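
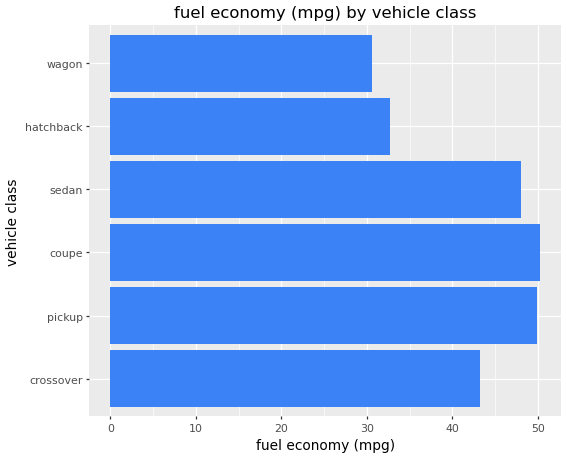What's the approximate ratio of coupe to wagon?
≈ 1.67×

coupe ≈ 50, wagon ≈ 30; 50/30 ≈ 1.67.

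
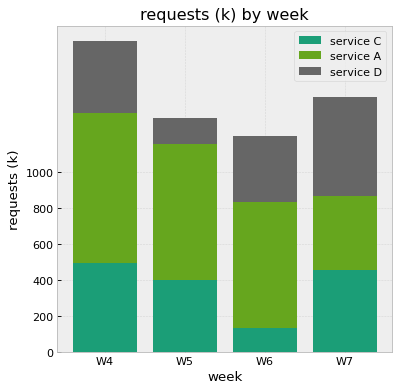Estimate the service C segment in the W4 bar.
service C top ≈ 400, bottom ≈ 0; segment ≈ 400.

≈ 400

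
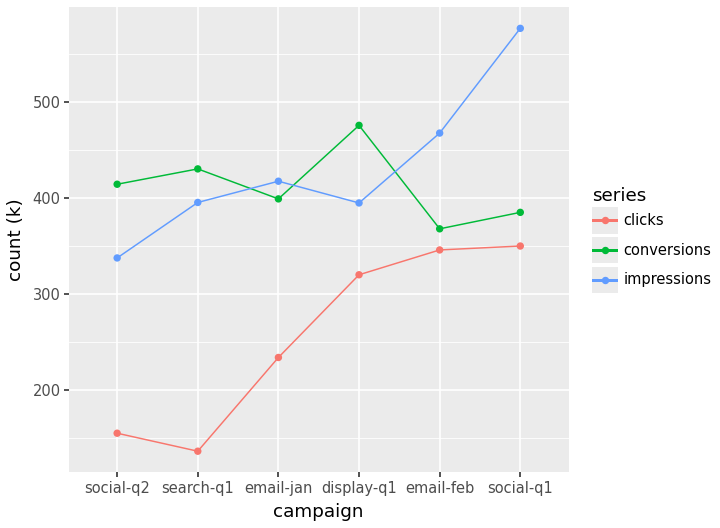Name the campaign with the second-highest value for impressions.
Top 3 for impressions: social-q1 ≈ 600, email-feb ≈ 450, email-jan ≈ 400.

email-feb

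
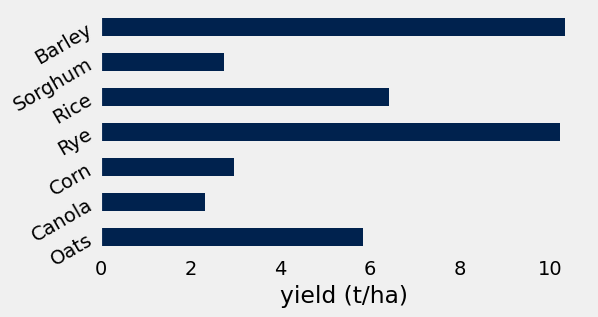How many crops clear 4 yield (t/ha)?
4

Above 4: Oats, Rye, Rice, Barley.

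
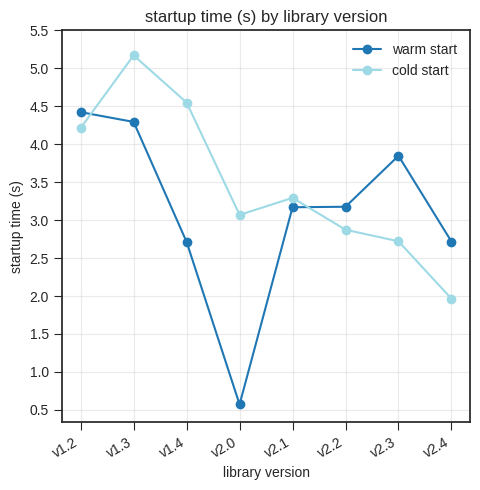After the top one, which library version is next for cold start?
Top 3 for cold start: v1.3 ≈ 5.0, v1.4 ≈ 4.5, v1.2 ≈ 4.0.

v1.4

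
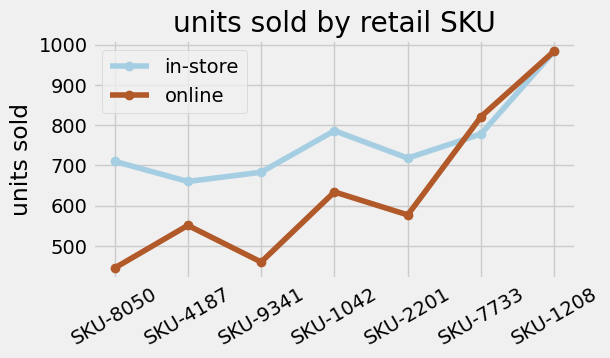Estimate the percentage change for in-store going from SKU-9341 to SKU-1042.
SKU-9341 ≈ 700, SKU-1042 ≈ 800; (800 − 700) / 700 ≈ +14.3%.

≈ +14.3%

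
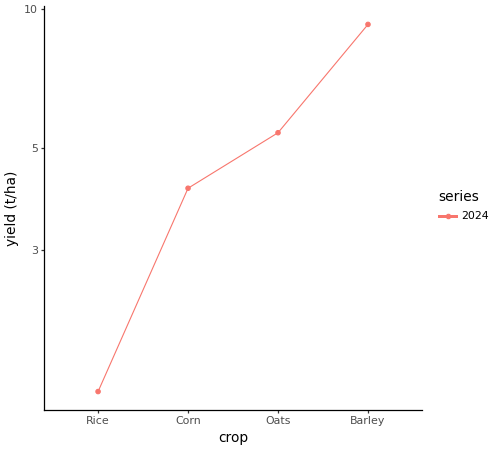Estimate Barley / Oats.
Barley ≈ 9, Oats ≈ 5; 9/5 ≈ 1.8.

≈ 1.8×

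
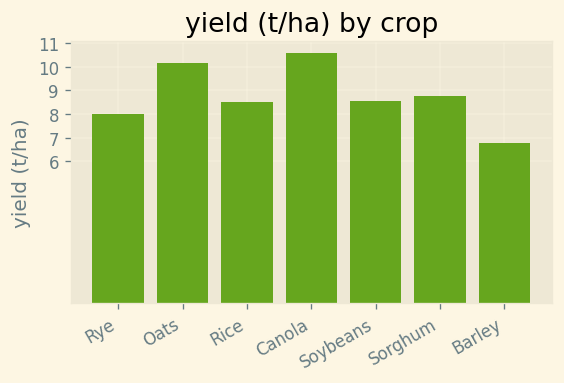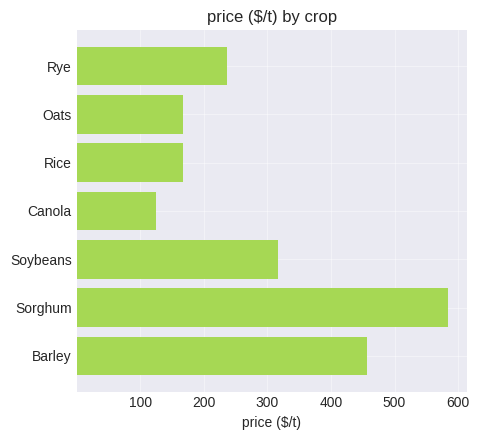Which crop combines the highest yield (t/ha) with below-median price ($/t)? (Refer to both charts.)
Chart 2 median price ($/t) ≈ 200; below-median crops: Oats, Rice, Canola. Among those, Canola has the highest yield (t/ha) (≈ 11).

Canola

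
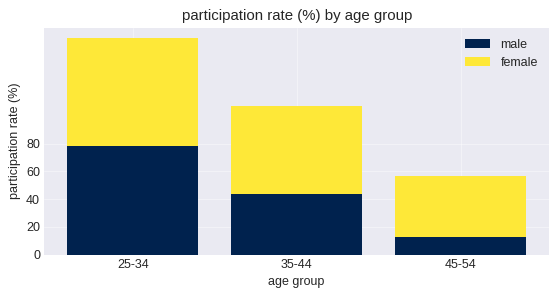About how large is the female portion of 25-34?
≈ 80

female top ≈ 160, bottom ≈ 80; segment ≈ 80.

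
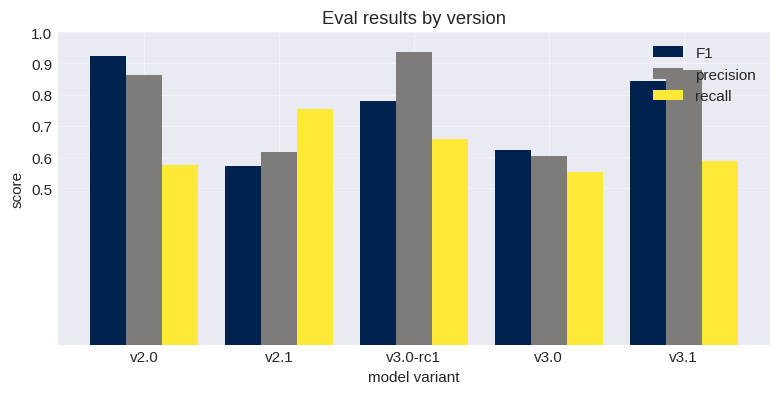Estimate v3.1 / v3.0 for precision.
≈ 1.5×

v3.1 ≈ 0.9, v3.0 ≈ 0.6; 0.9/0.6 ≈ 1.5.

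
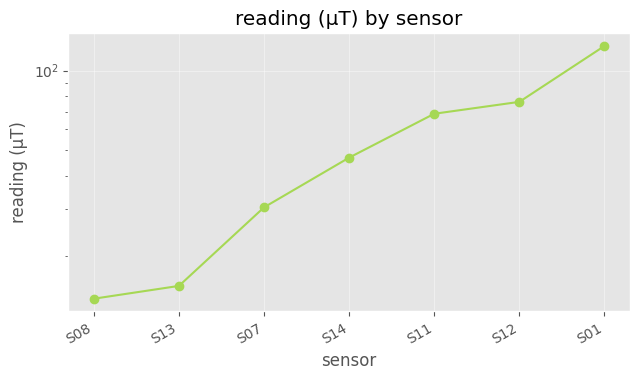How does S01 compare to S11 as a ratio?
≈ 1.71×

S01 ≈ 120, S11 ≈ 70; 120/70 ≈ 1.71.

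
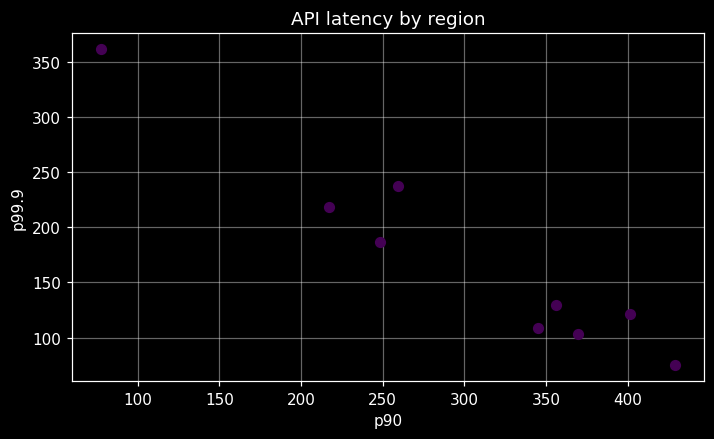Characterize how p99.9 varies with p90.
negative, strong

Points are negatively correlated; strong (|r| ≈ 1.0).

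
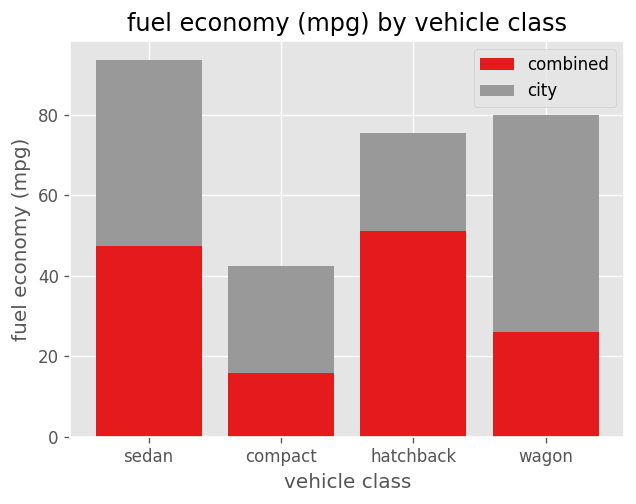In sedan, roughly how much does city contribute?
city top ≈ 90, bottom ≈ 50; segment ≈ 40.

≈ 40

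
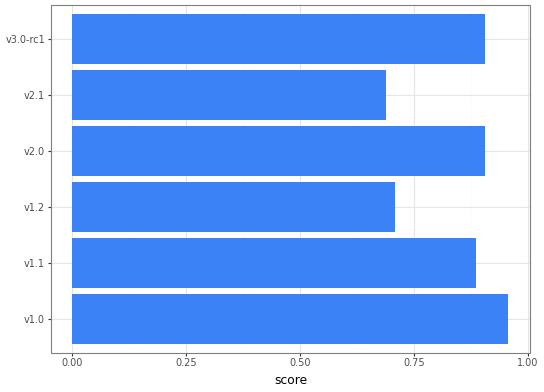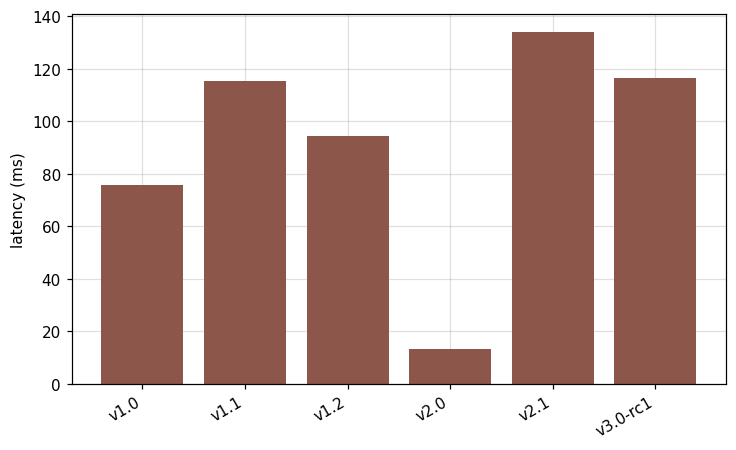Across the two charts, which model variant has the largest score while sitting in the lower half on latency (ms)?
v1.0

Chart 2 median latency (ms) ≈ 100; below-median model variants: v1.0, v1.2, v2.0. Among those, v1.0 has the highest score (≈ 1).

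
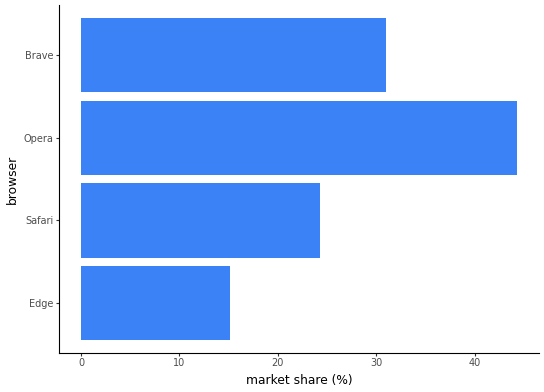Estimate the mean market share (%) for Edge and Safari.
(15 + 25) / 2 ≈ 20.

≈ 20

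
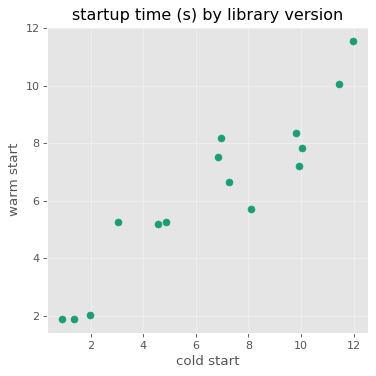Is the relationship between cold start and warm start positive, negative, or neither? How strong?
Points are positively correlated; strong (|r| ≈ 0.9).

positive, strong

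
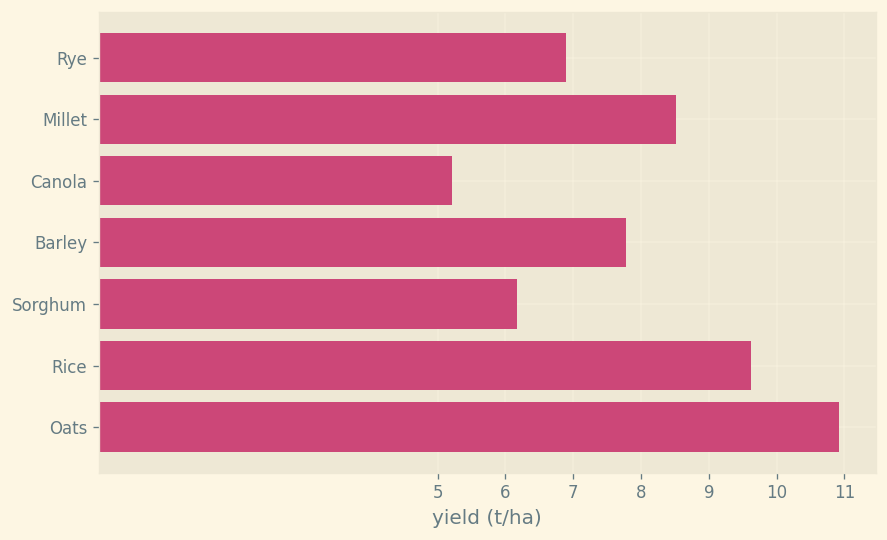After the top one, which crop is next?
Top 3: Oats ≈ 11, Rice ≈ 10, Millet ≈ 9.

Rice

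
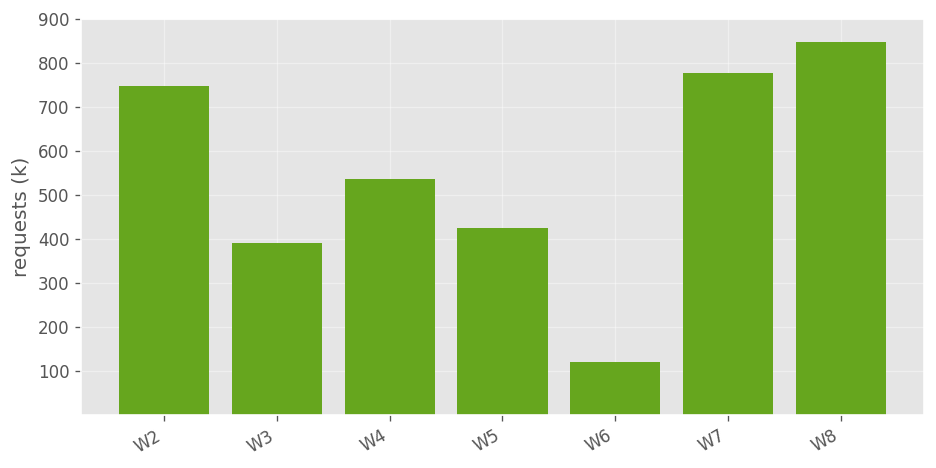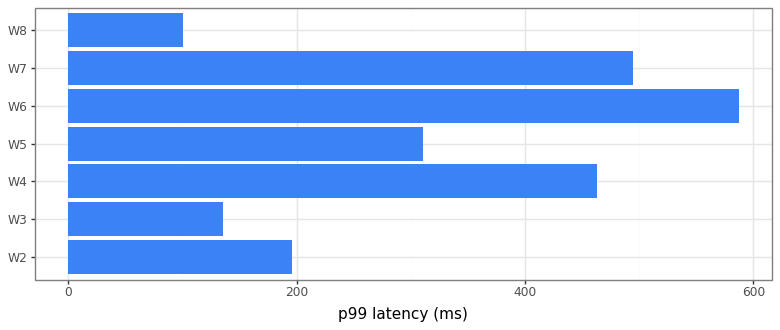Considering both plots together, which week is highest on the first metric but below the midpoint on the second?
W8

Chart 2 median p99 latency (ms) ≈ 300; below-median weeks: W2, W3, W8. Among those, W8 has the highest requests (k) (≈ 800).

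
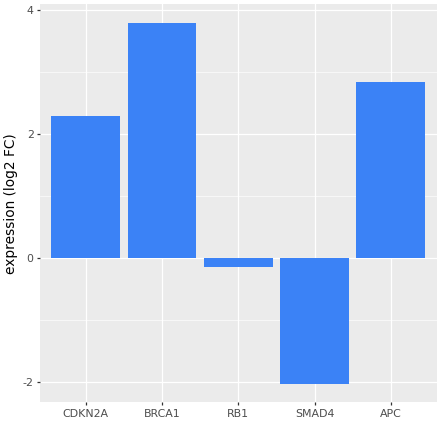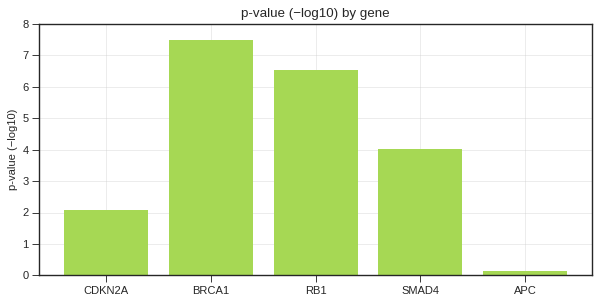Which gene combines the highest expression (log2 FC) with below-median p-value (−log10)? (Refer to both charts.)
APC

Chart 2 median p-value (−log10) ≈ 4; below-median genes: CDKN2A, APC. Among those, APC has the highest expression (log2 FC) (≈ 3).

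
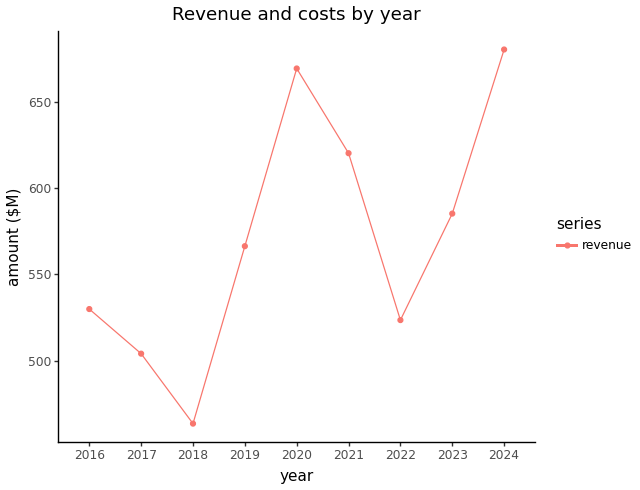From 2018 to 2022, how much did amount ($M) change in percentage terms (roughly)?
2018 ≈ 460, 2022 ≈ 520; (520 − 460) / 460 ≈ +13%.

≈ +13%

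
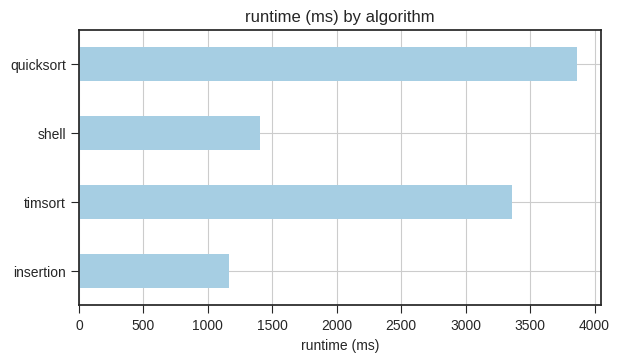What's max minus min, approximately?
≈ 3000

Max quicksort ≈ 4000, min insertion ≈ 1000; range ≈ 3000.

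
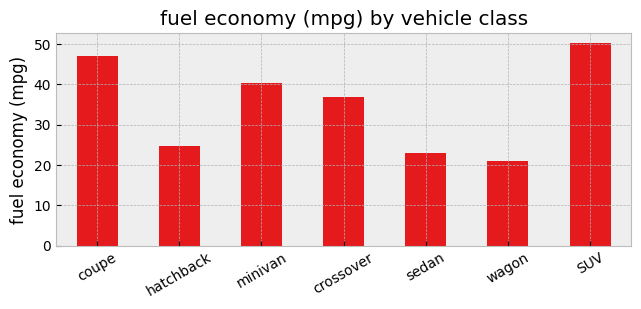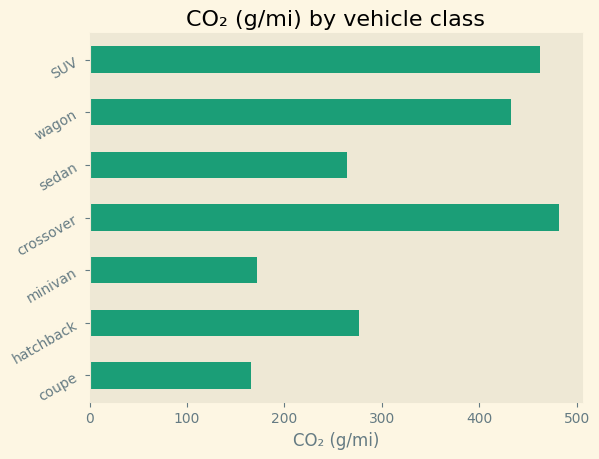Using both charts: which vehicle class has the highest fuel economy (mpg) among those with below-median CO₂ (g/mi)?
Chart 2 median CO₂ (g/mi) ≈ 300; below-median vehicle classes: coupe, minivan, sedan. Among those, coupe has the highest fuel economy (mpg) (≈ 45).

coupe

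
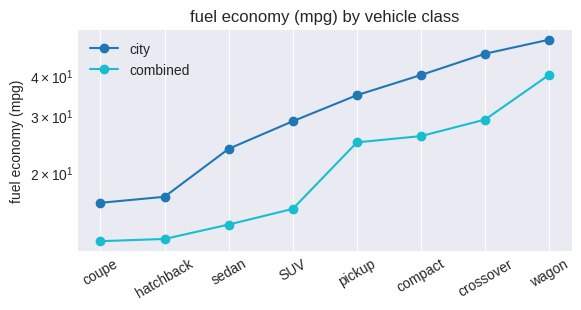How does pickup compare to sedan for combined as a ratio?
≈ 1.67×

pickup ≈ 25, sedan ≈ 15; 25/15 ≈ 1.67.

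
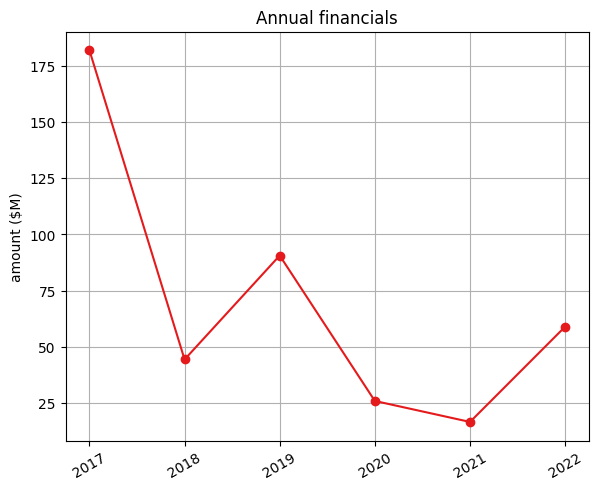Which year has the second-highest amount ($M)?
Top 3: 2017 ≈ 180, 2019 ≈ 100, 2022 ≈ 60.

2019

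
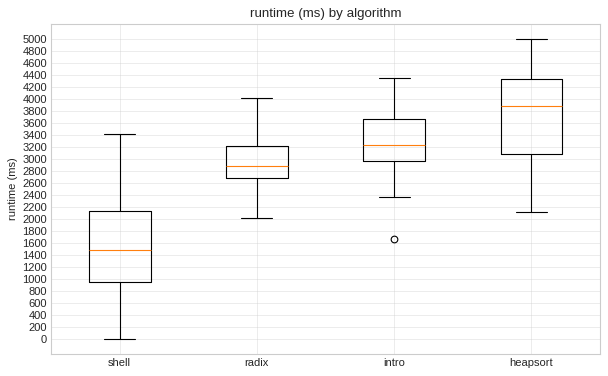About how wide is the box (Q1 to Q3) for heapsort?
≈ 1400

Q3 ≈ 4400, Q1 ≈ 3000; IQR ≈ 1400.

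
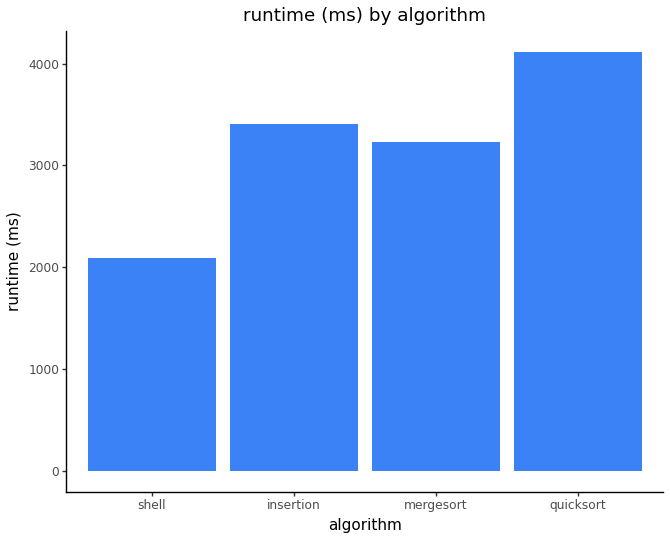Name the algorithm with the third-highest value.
mergesort

Top 4: quicksort ≈ 4000, insertion ≈ 3500, mergesort ≈ 3000, shell ≈ 2000.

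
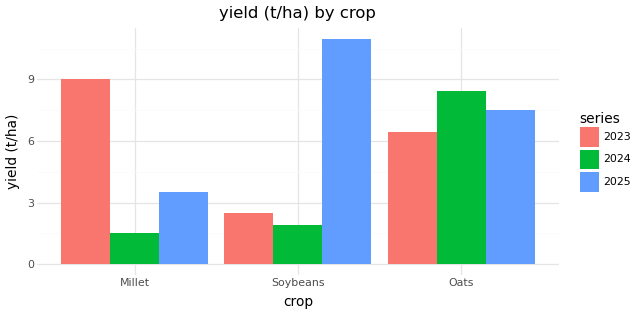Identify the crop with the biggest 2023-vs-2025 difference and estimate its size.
Soybeans: 2023 ≈ 3, 2025 ≈ 11 → gap ≈ 8. Next-largest (Millet) is only ≈ 5.

Soybeans, ≈ 8 t/ha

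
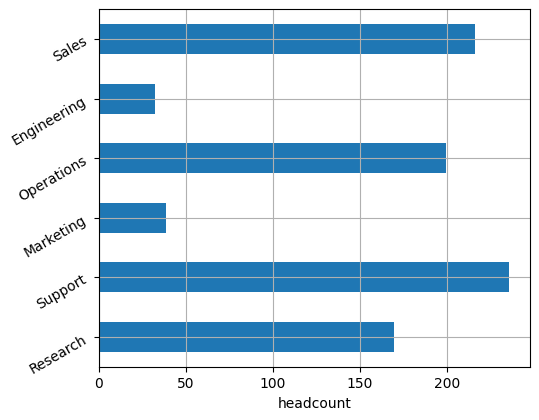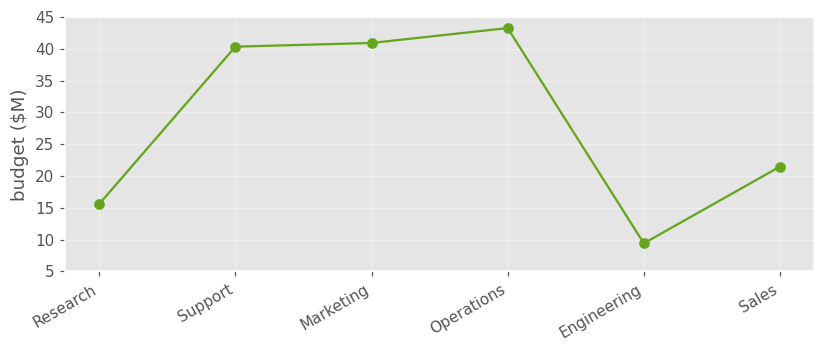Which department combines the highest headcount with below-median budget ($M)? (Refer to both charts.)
Chart 2 median budget ($M) ≈ 30; below-median departments: Research, Engineering, Sales. Among those, Sales has the highest headcount (≈ 225).

Sales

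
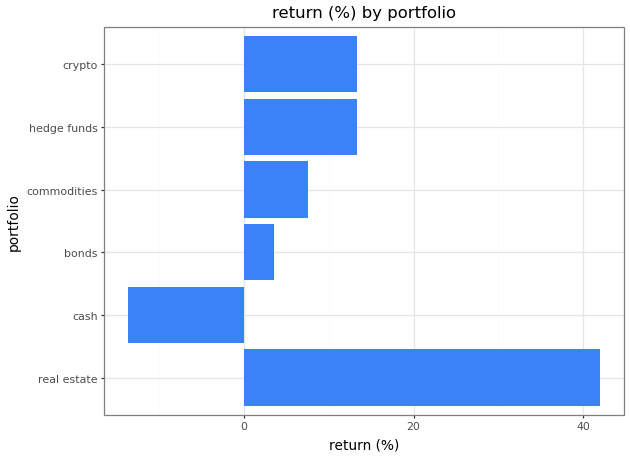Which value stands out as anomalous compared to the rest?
real estate ≈ 40; the rest sit between ≈ -15 and ≈ 15.

real estate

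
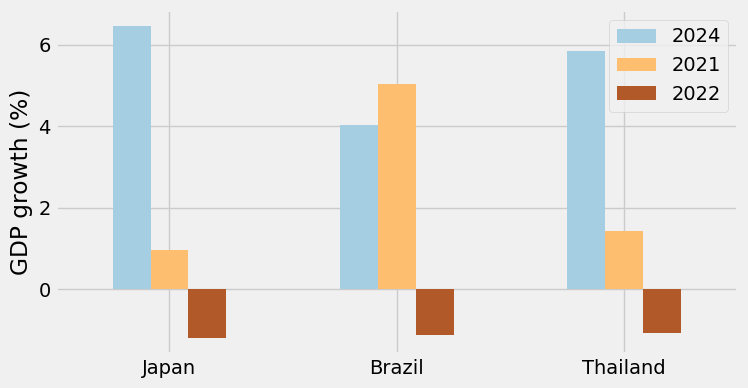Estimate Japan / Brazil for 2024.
Japan ≈ 6, Brazil ≈ 4; 6/4 ≈ 1.5.

≈ 1.5×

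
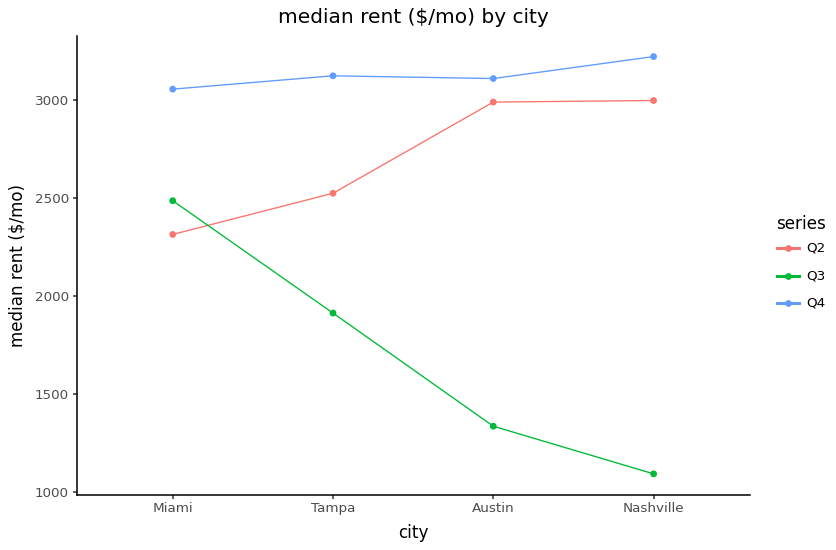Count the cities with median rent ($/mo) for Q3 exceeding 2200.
Above 2200: Miami.

1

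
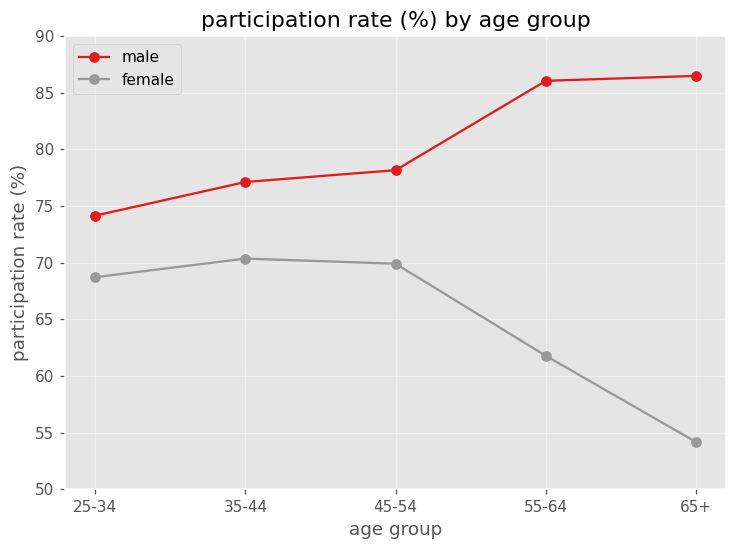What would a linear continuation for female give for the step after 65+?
≈ 47.5

Last three: 70, 60, 55 → slope ≈ -7.5/step → next ≈ 47.5.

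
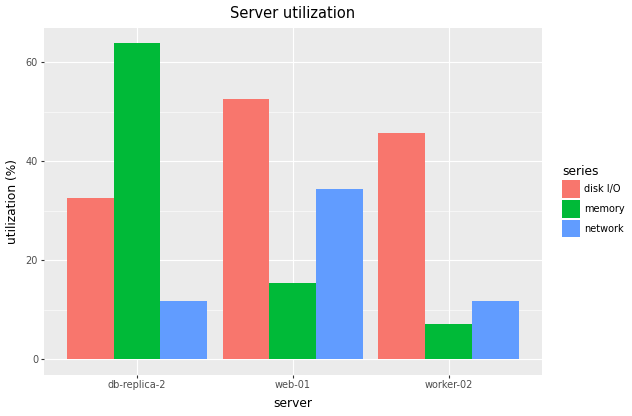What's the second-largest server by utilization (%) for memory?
web-01

Top 3 for memory: db-replica-2 ≈ 60, web-01 ≈ 20, worker-02 ≈ 10.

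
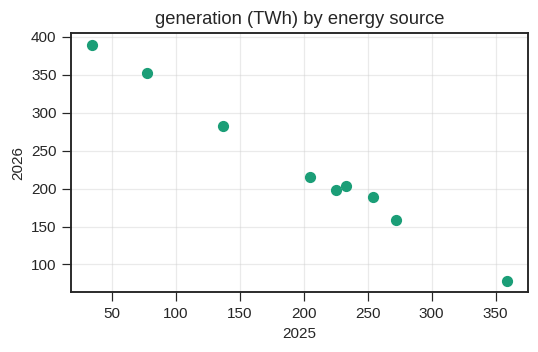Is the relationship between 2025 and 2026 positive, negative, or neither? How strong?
Points are negatively correlated; strong (|r| ≈ 1.0).

negative, strong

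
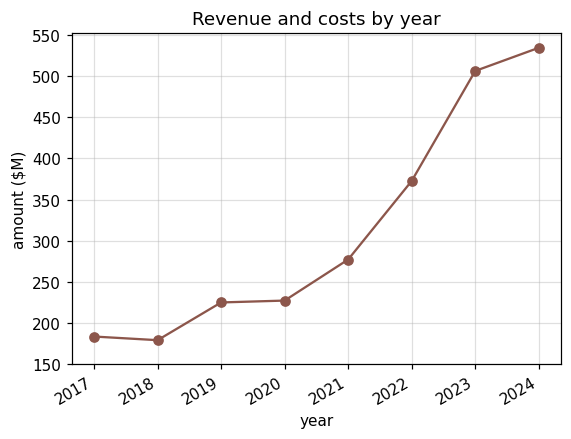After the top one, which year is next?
Top 3: 2024 ≈ 550, 2023 ≈ 500, 2022 ≈ 350.

2023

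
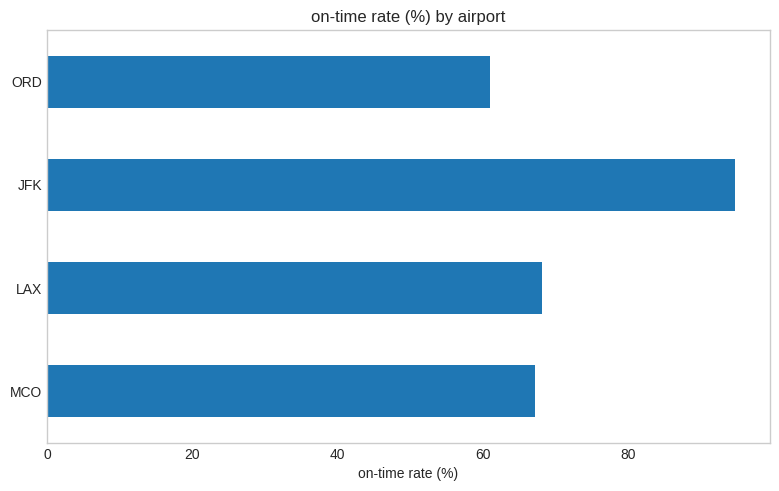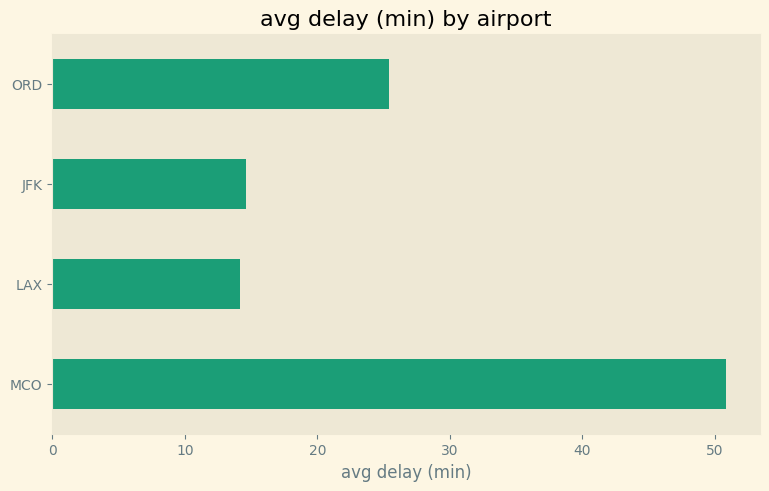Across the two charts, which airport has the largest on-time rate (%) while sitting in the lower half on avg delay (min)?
JFK

Chart 2 median avg delay (min) ≈ 20; below-median airports: LAX, JFK. Among those, JFK has the highest on-time rate (%) (≈ 90).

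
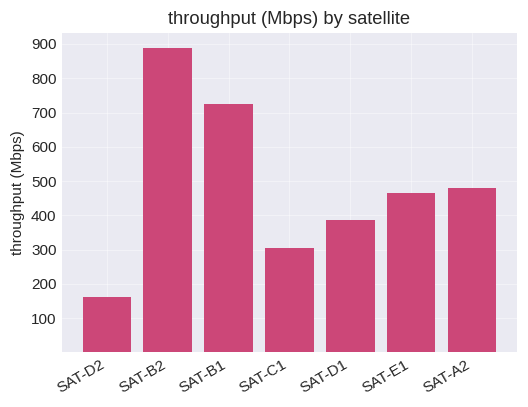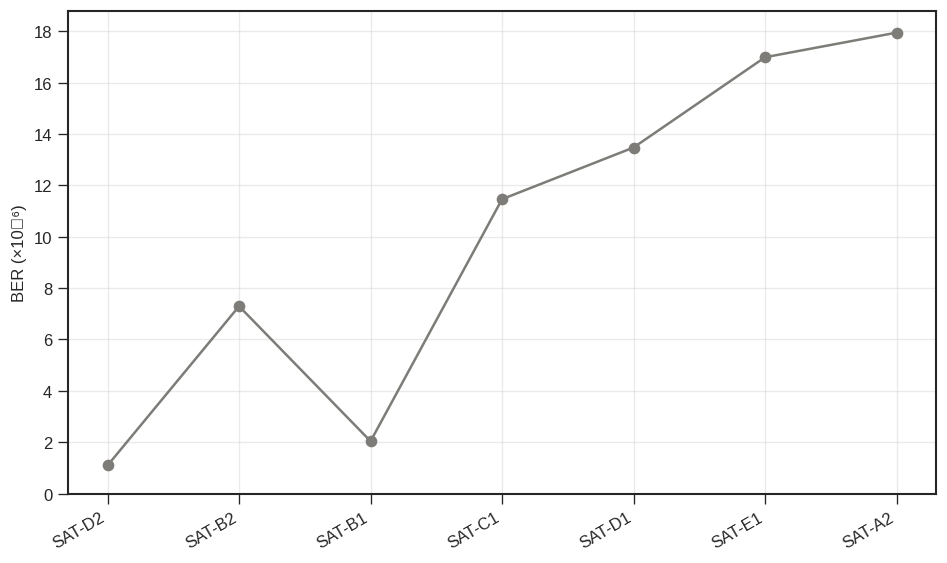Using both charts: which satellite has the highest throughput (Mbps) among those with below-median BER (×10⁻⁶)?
SAT-B2

Chart 2 median BER (×10⁻⁶) ≈ 12; below-median satellites: SAT-D2, SAT-B2, SAT-B1. Among those, SAT-B2 has the highest throughput (Mbps) (≈ 900).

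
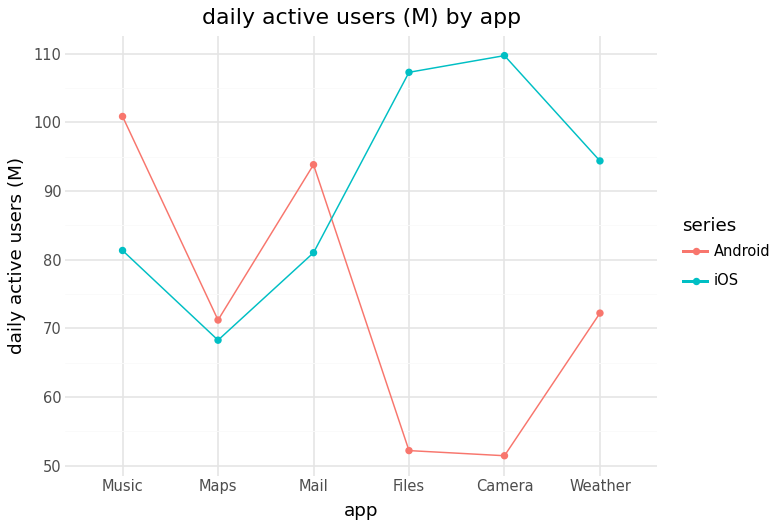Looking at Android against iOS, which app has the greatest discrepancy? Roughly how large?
Camera: Android ≈ 50, iOS ≈ 110 → gap ≈ 60. Next-largest (Files) is only ≈ 55.

Camera, ≈ 60 M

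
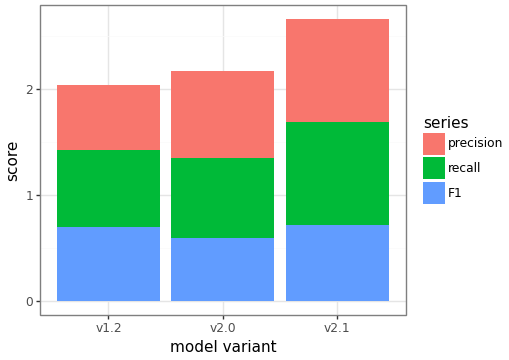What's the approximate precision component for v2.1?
precision top ≈ 2.5, bottom ≈ 1.5; segment ≈ 1.0.

≈ 1.0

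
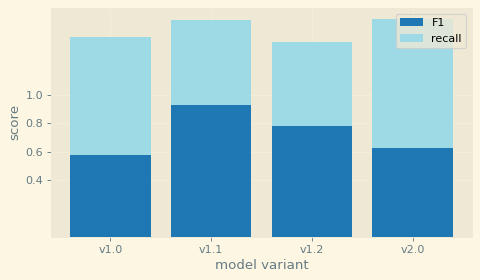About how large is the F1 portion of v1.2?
≈ 0.8

F1 top ≈ 0.8, bottom ≈ 0.0; segment ≈ 0.8.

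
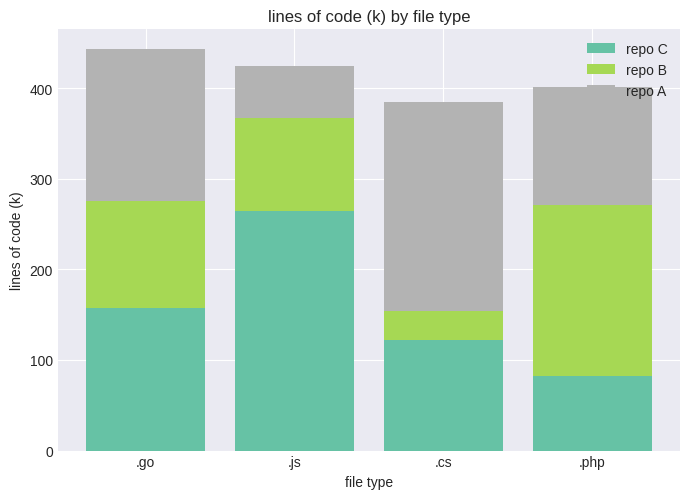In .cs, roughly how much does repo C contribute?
repo C top ≈ 100, bottom ≈ 0; segment ≈ 100.

≈ 100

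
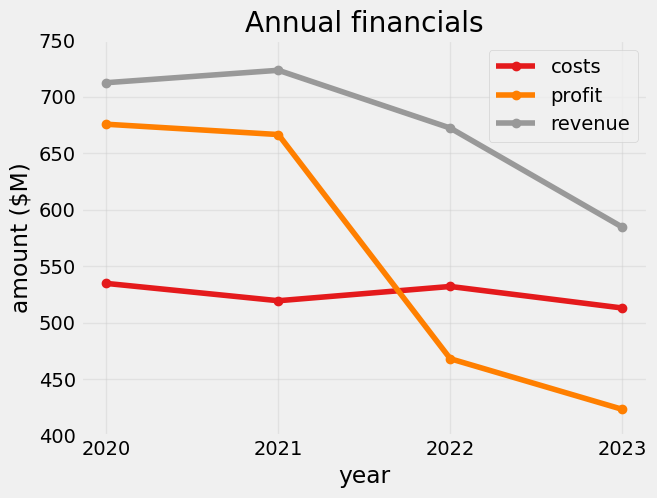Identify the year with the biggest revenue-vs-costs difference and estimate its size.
2021, ≈ 200 $M

2021: revenue ≈ 700, costs ≈ 500 → gap ≈ 200. Next-largest (2020) is only ≈ 150.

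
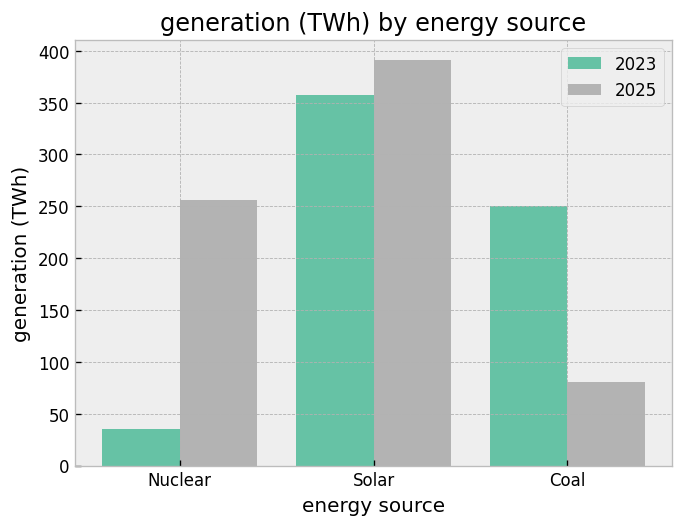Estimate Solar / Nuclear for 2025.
≈ 1.6×

Solar ≈ 400, Nuclear ≈ 250; 400/250 ≈ 1.6.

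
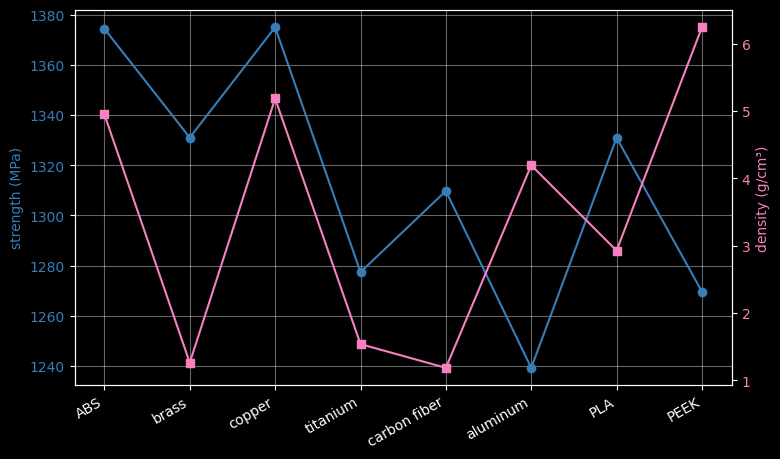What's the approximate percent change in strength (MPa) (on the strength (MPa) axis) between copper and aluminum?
copper ≈ 1380, aluminum ≈ 1240; (1240 − 1380) / 1380 ≈ -10.1%.

≈ -10.1%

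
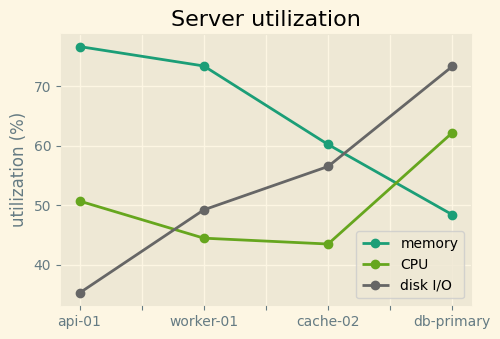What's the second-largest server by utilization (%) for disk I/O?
Top 3 for disk I/O: db-primary ≈ 75, cache-02 ≈ 55, worker-01 ≈ 50.

cache-02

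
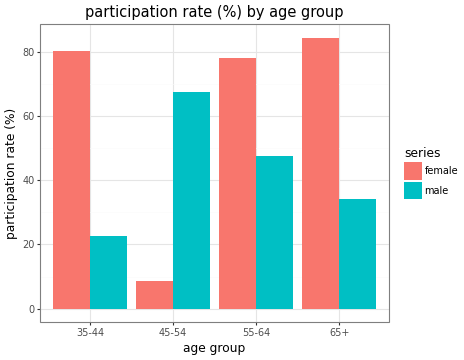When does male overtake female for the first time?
45-54

35-44: male ≈ 20 vs female ≈ 80 (not yet); 45-54: male ≈ 70 vs female ≈ 10 (first crossover).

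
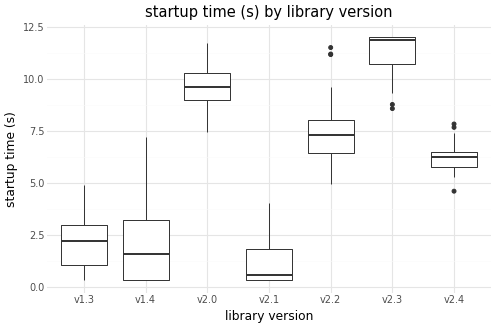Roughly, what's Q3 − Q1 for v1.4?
≈ 3

Q3 ≈ 3, Q1 ≈ 0; IQR ≈ 3.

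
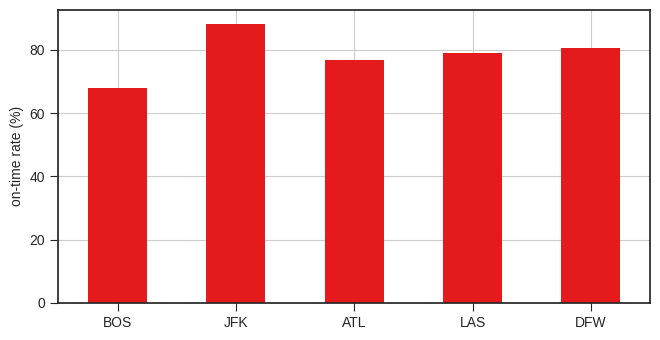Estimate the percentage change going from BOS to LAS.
≈ +14.3%

BOS ≈ 70, LAS ≈ 80; (80 − 70) / 70 ≈ +14.3%.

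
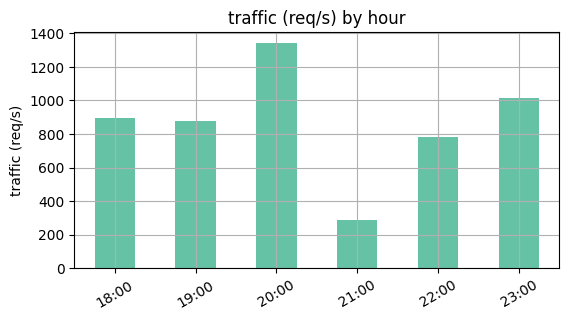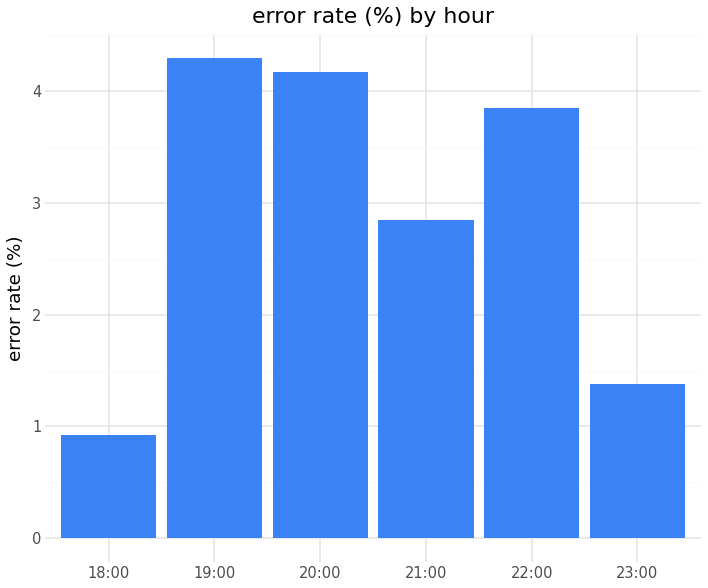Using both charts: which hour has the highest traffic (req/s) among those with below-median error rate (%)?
Chart 2 median error rate (%) ≈ 3.5; below-median hours: 18:00, 21:00, 23:00. Among those, 23:00 has the highest traffic (req/s) (≈ 1000).

23:00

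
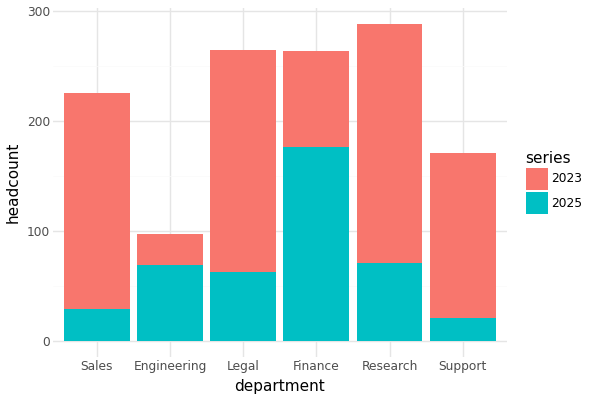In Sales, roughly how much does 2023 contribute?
≈ 200

2023 top ≈ 225, bottom ≈ 25; segment ≈ 200.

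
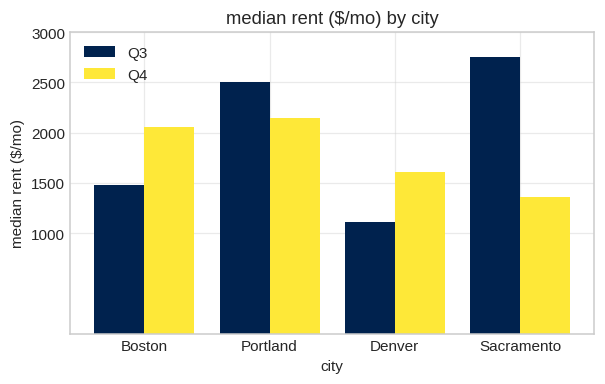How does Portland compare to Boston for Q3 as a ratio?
Portland ≈ 2500, Boston ≈ 1500; 2500/1500 ≈ 1.67.

≈ 1.67×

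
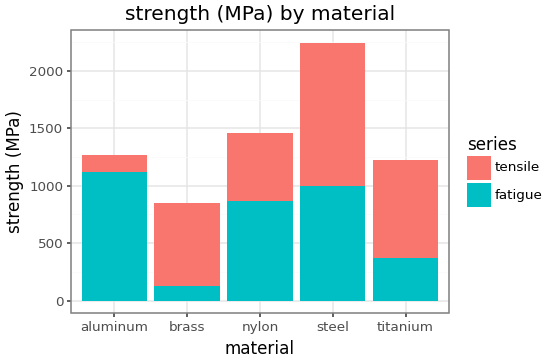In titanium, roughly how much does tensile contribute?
tensile top ≈ 1200, bottom ≈ 400; segment ≈ 800.

≈ 800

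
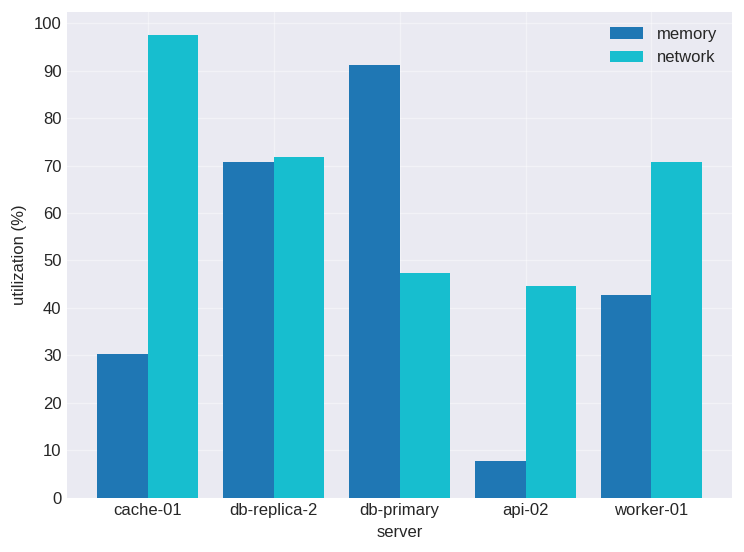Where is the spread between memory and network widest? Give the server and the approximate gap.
cache-01: memory ≈ 30, network ≈ 100 → gap ≈ 70. Next-largest (db-primary) is only ≈ 40.

cache-01, ≈ 70 %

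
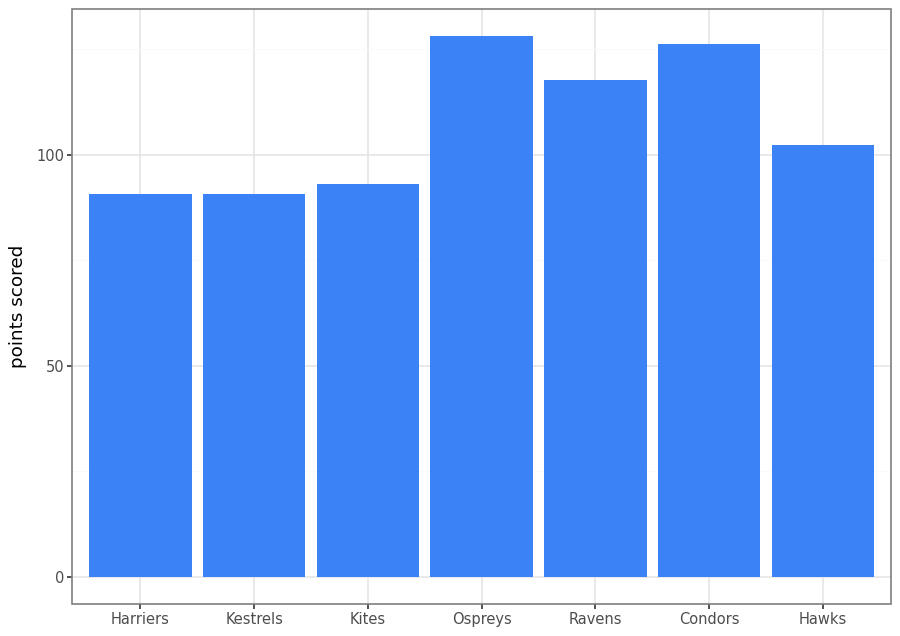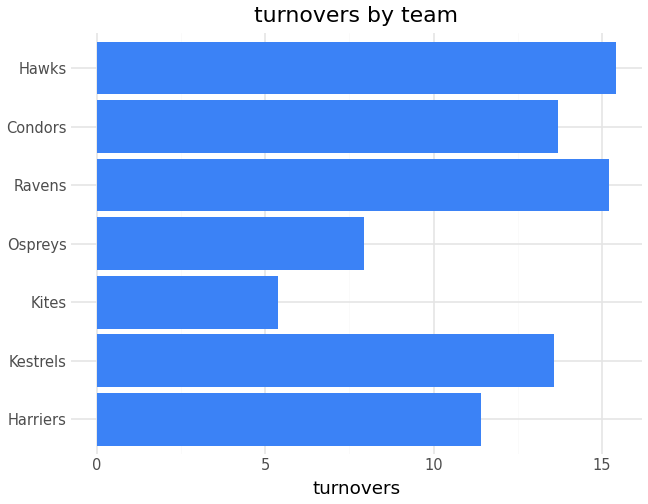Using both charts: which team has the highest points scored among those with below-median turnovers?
Chart 2 median turnovers ≈ 14; below-median teams: Harriers, Kites, Ospreys. Among those, Ospreys has the highest points scored (≈ 120).

Ospreys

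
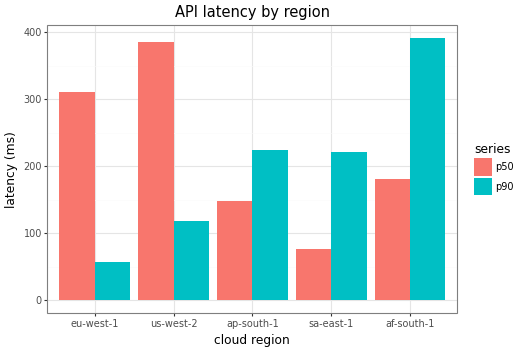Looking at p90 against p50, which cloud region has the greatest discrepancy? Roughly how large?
us-west-2, ≈ 300 ms

us-west-2: p90 ≈ 100, p50 ≈ 400 → gap ≈ 300. Next-largest (eu-west-1) is only ≈ 250.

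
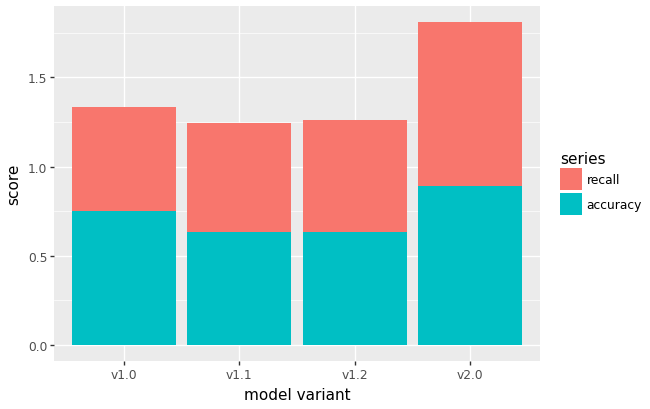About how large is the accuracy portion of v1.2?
≈ 0.6

accuracy top ≈ 0.6, bottom ≈ 0.0; segment ≈ 0.6.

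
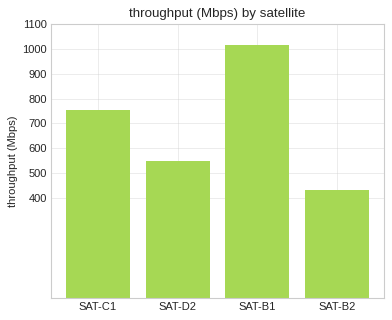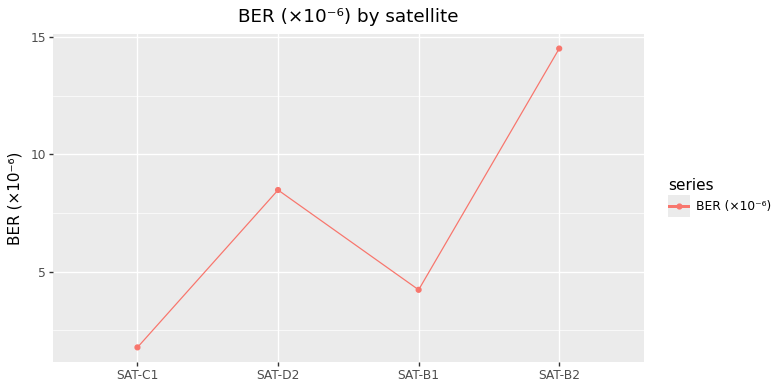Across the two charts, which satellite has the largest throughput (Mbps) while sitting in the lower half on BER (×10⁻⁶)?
SAT-B1

Chart 2 median BER (×10⁻⁶) ≈ 6; below-median satellites: SAT-C1, SAT-B1. Among those, SAT-B1 has the highest throughput (Mbps) (≈ 1000).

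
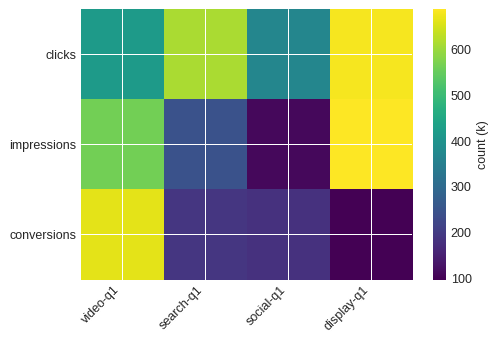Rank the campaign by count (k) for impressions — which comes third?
search-q1

Top 4 for impressions: display-q1 ≈ 700, video-q1 ≈ 550, search-q1 ≈ 250, social-q1 ≈ 100.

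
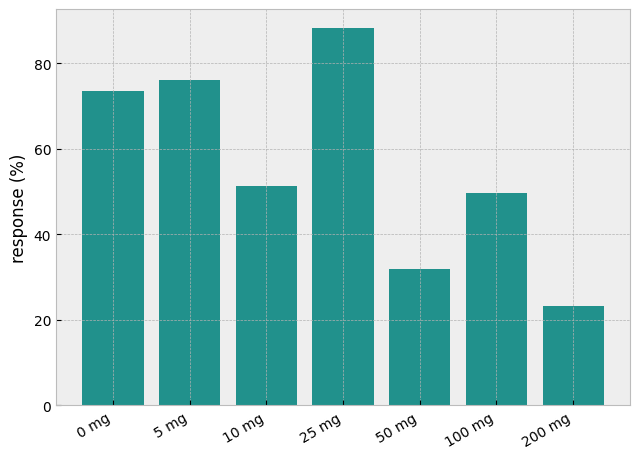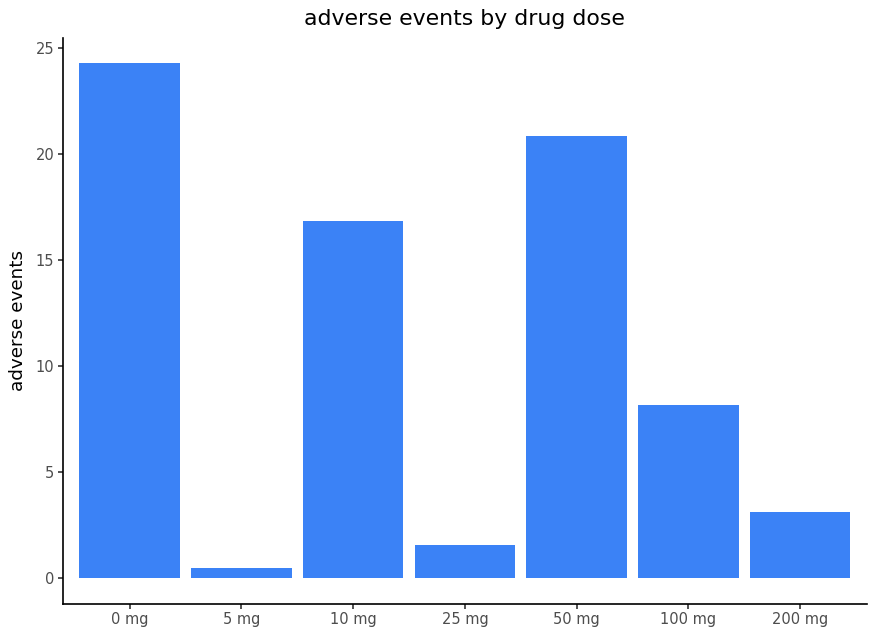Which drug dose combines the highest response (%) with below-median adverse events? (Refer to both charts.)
25 mg

Chart 2 median adverse events ≈ 10; below-median drug doses: 5 mg, 25 mg, 200 mg. Among those, 25 mg has the highest response (%) (≈ 90).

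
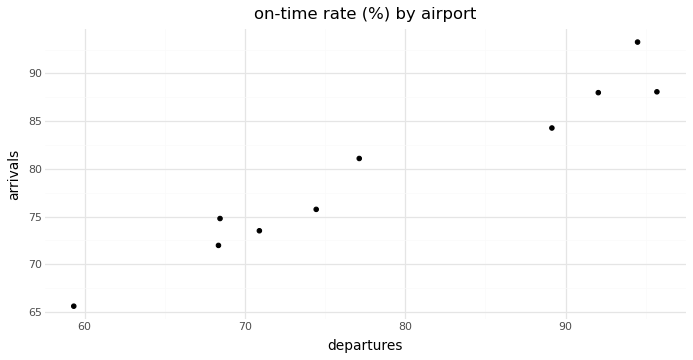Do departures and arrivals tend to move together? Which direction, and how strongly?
positive, strong

Points are positively correlated; strong (|r| ≈ 1.0).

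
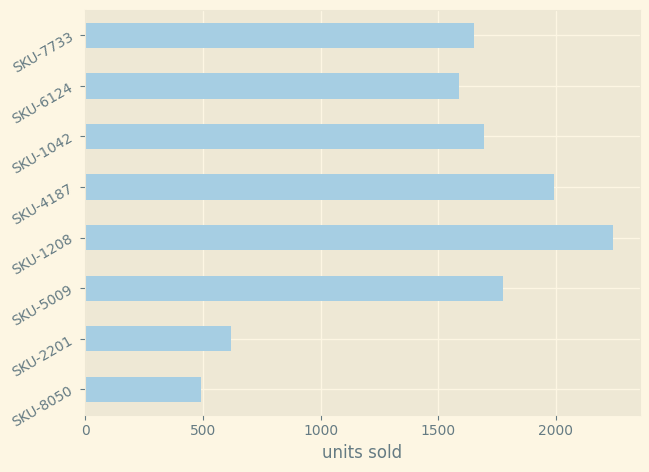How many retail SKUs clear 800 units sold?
6

Above 800: SKU-5009, SKU-1208, SKU-4187, SKU-1042, SKU-6124, SKU-7733.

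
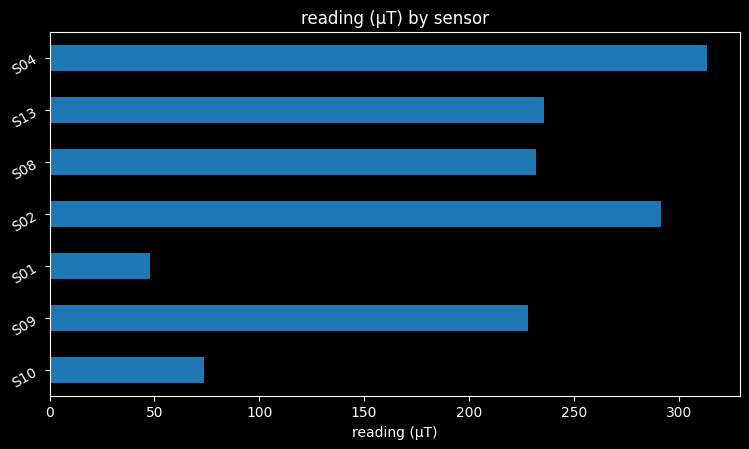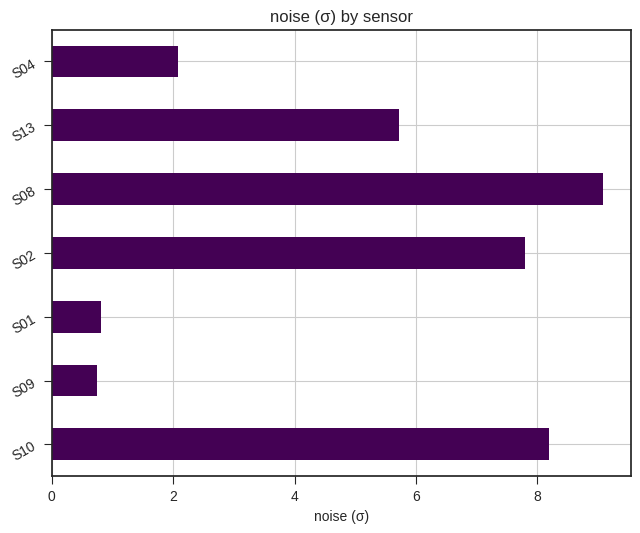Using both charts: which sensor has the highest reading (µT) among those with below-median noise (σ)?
Chart 2 median noise (σ) ≈ 6; below-median sensors: S09, S01, S04. Among those, S04 has the highest reading (µT) (≈ 300).

S04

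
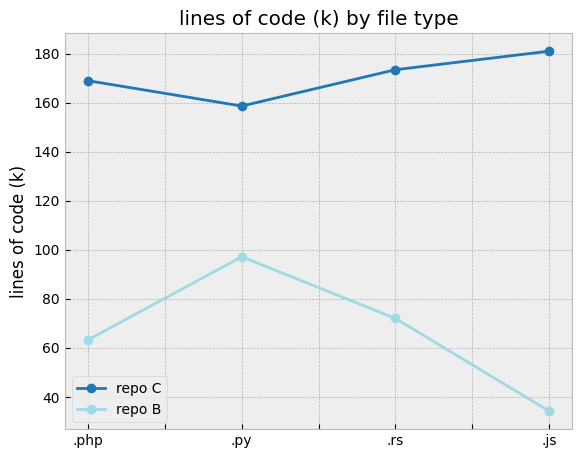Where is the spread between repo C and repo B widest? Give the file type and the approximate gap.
.js, ≈ 140 k

.js: repo C ≈ 180, repo B ≈ 40 → gap ≈ 140. Next-largest (.php) is only ≈ 100.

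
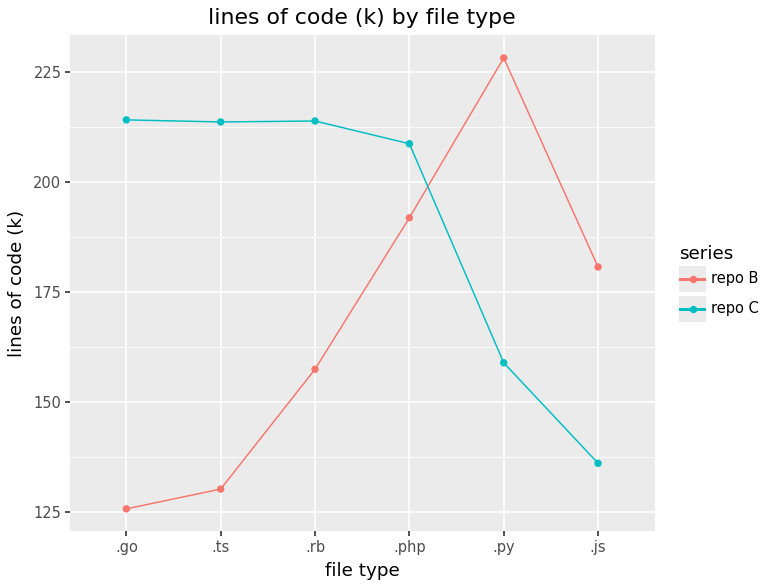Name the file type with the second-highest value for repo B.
.php

Top 3 for repo B: .py ≈ 230, .php ≈ 190, .js ≈ 180.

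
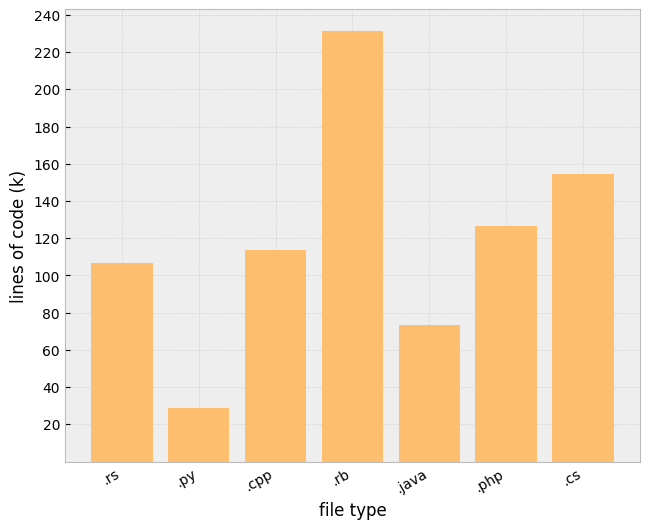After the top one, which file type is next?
.cs

Top 3: .rb ≈ 240, .cs ≈ 160, .php ≈ 120.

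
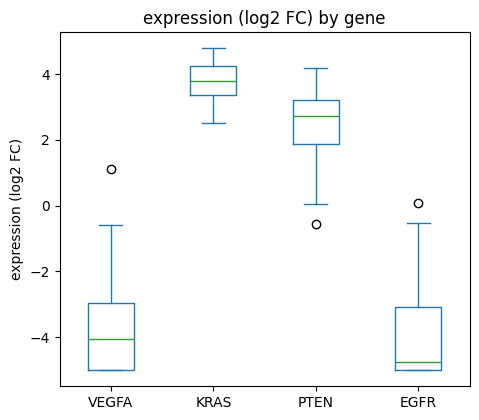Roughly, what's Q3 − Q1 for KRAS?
Q3 ≈ 4, Q1 ≈ 3; IQR ≈ 1.

≈ 1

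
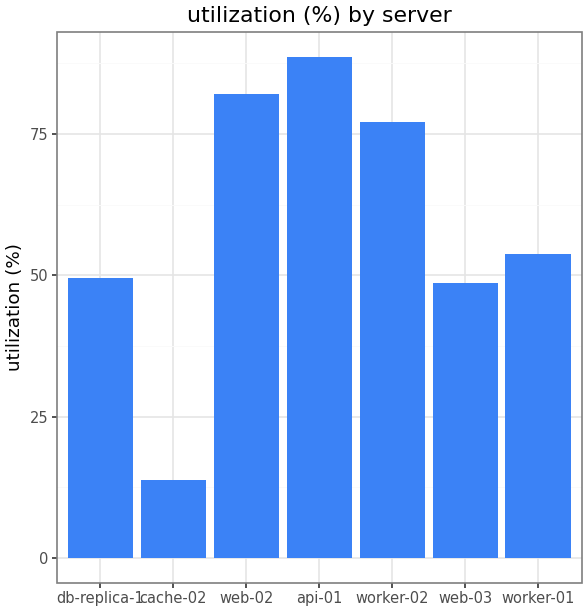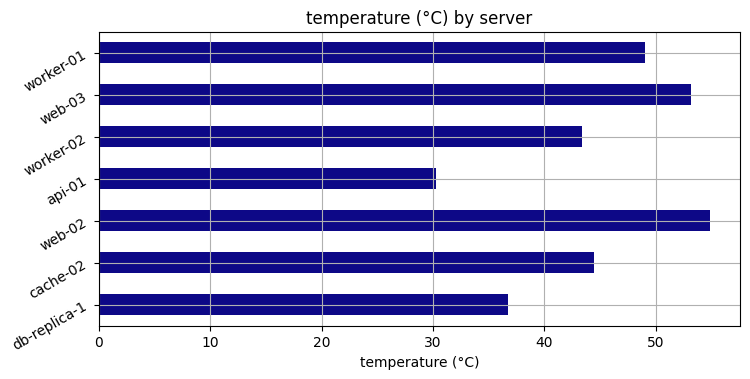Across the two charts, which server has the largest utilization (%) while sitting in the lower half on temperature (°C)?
api-01

Chart 2 median temperature (°C) ≈ 40; below-median servers: db-replica-1, api-01, worker-02. Among those, api-01 has the highest utilization (%) (≈ 90).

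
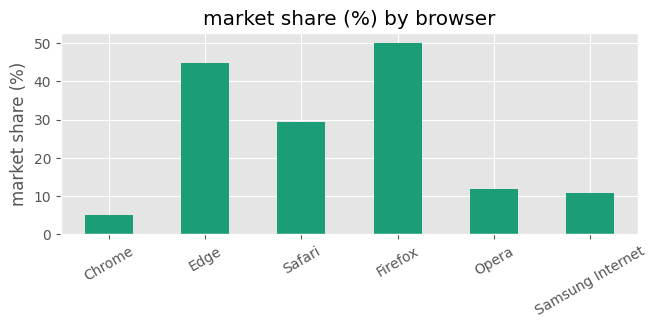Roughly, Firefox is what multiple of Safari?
Firefox ≈ 50, Safari ≈ 30; 50/30 ≈ 1.67.

≈ 1.67×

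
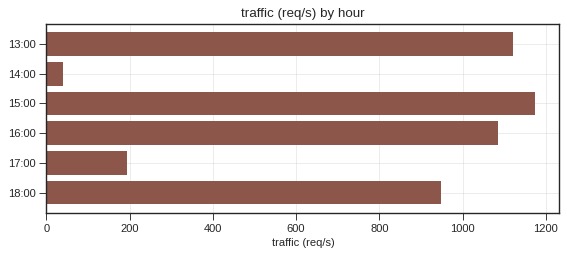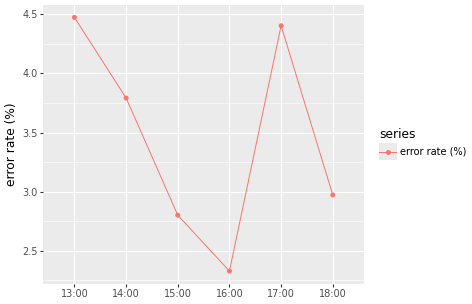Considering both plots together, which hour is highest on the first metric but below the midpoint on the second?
Chart 2 median error rate (%) ≈ 3.5; below-median hours: 15:00, 16:00, 18:00. Among those, 15:00 has the highest traffic (req/s) (≈ 1200).

15:00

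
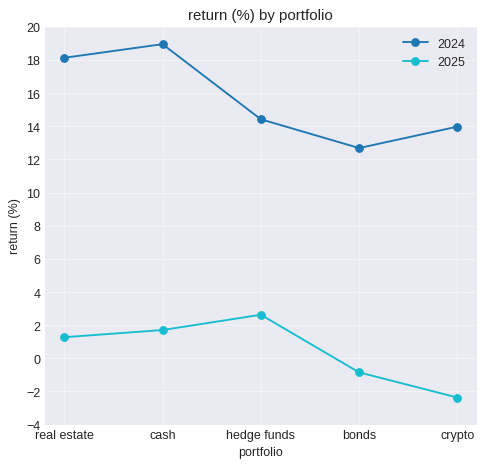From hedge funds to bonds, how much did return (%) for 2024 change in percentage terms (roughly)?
hedge funds ≈ 14, bonds ≈ 12; (12 − 14) / 14 ≈ -14.3%.

≈ -14.3%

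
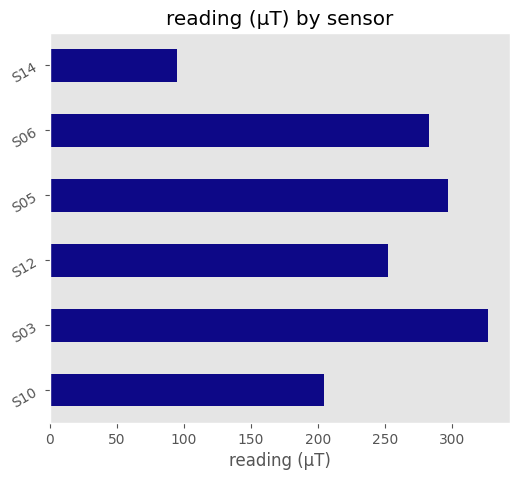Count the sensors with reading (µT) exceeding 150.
Above 150: S10, S03, S12, S05, S06.

5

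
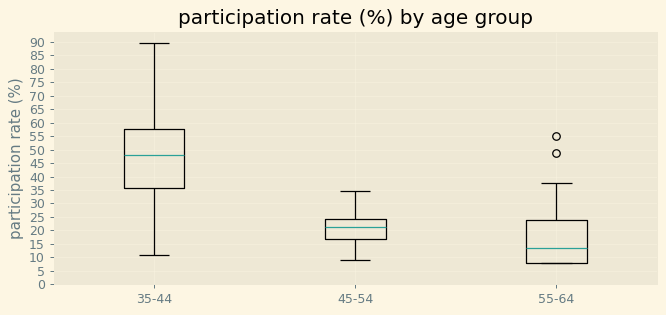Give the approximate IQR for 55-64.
Q3 ≈ 25, Q1 ≈ 10; IQR ≈ 15.

≈ 15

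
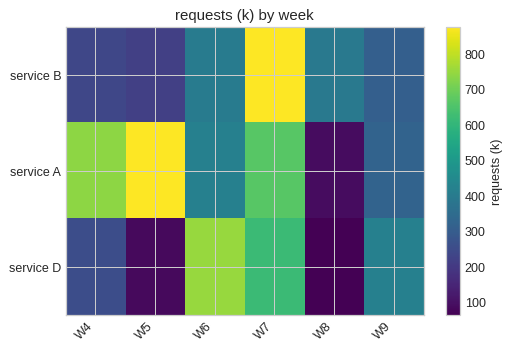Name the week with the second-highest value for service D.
Top 3 for service D: W6 ≈ 800, W7 ≈ 600, W9 ≈ 400.

W7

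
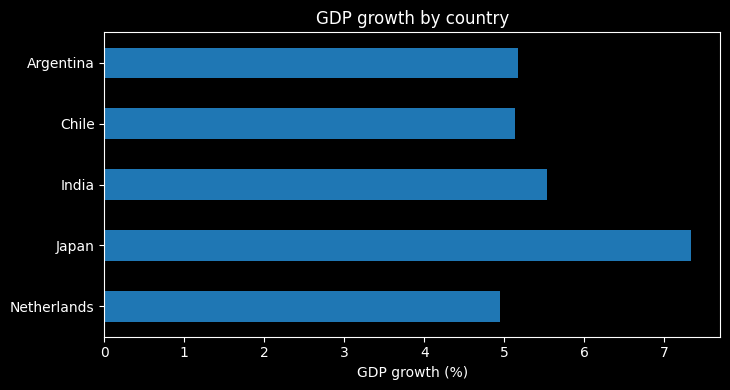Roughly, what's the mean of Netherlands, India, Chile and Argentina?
(5 + 6 + 5 + 5) / 4 ≈ 5.

≈ 5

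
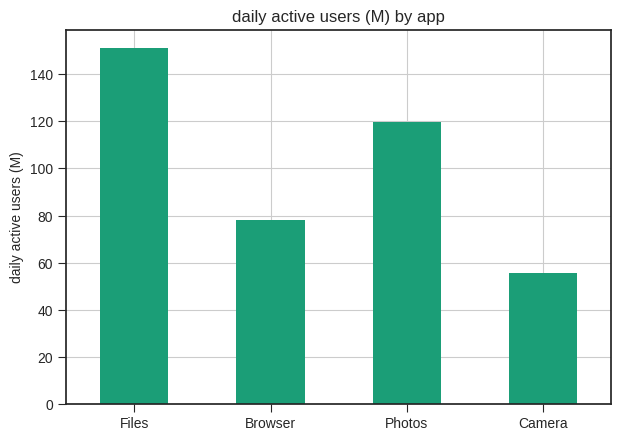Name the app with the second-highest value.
Top 3: Files ≈ 160, Photos ≈ 120, Browser ≈ 80.

Photos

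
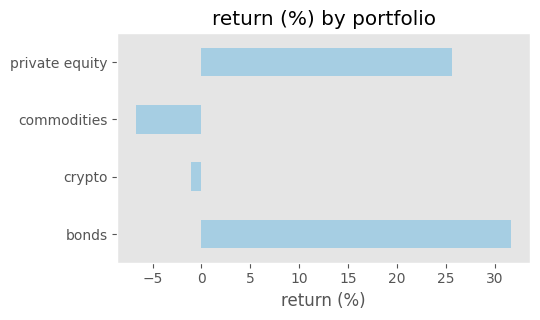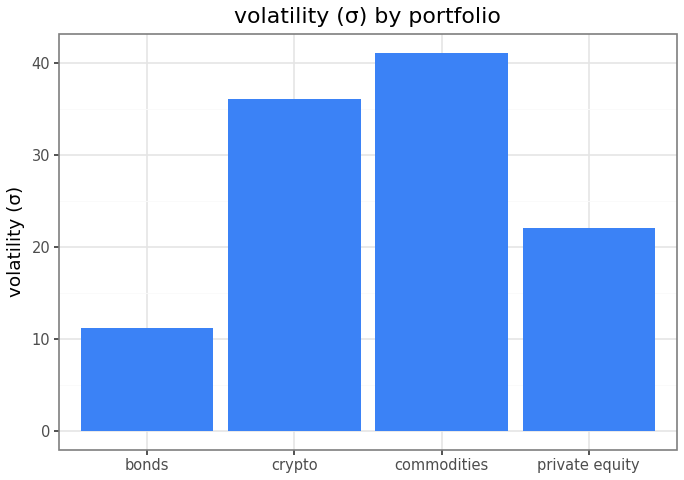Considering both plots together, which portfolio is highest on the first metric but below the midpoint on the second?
bonds

Chart 2 median volatility (σ) ≈ 30; below-median portfolios: bonds, private equity. Among those, bonds has the highest return (%) (≈ 30).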